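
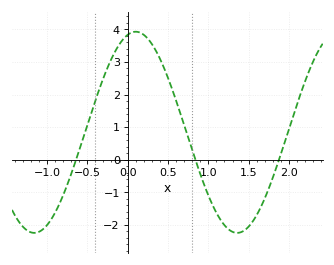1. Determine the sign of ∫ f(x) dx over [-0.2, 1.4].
positive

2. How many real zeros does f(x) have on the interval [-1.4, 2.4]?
3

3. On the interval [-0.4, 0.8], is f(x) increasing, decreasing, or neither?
neither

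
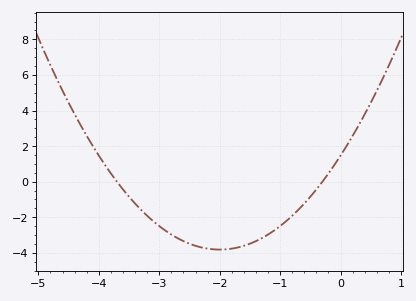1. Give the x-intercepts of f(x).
-3.7, -0.3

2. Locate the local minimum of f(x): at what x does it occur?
-2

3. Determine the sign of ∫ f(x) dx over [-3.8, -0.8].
negative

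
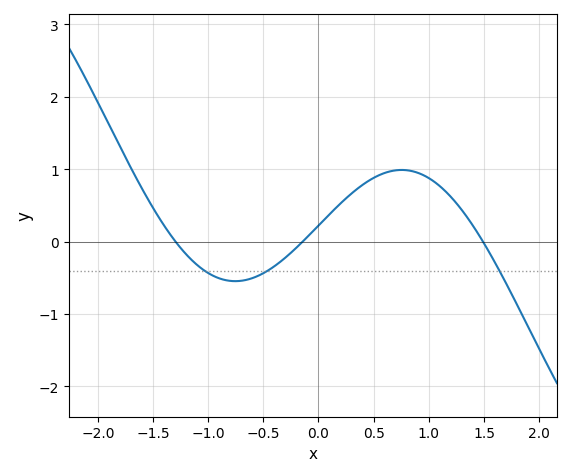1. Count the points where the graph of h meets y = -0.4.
3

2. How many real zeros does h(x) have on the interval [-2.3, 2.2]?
3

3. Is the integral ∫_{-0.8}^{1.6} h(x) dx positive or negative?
positive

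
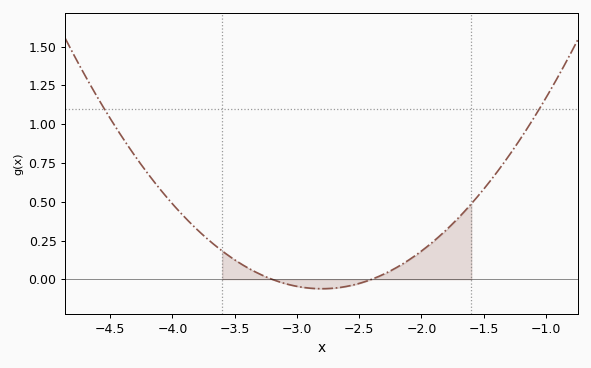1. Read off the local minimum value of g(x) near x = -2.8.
-0.06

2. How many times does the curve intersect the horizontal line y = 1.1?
2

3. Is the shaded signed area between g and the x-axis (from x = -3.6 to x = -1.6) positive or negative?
positive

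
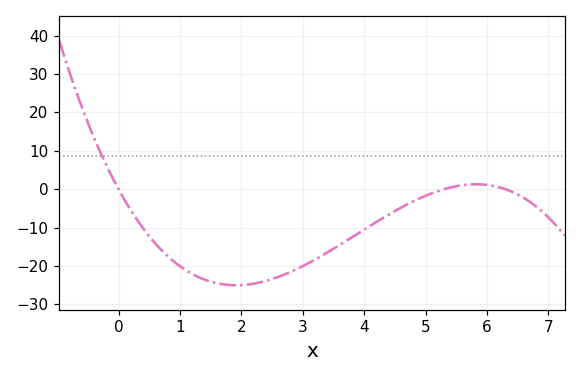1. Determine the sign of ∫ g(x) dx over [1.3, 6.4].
negative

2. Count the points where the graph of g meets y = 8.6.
1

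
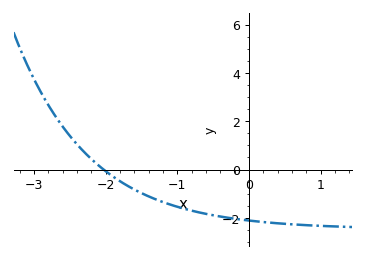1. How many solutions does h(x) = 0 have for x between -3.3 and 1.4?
1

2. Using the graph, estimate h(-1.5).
-1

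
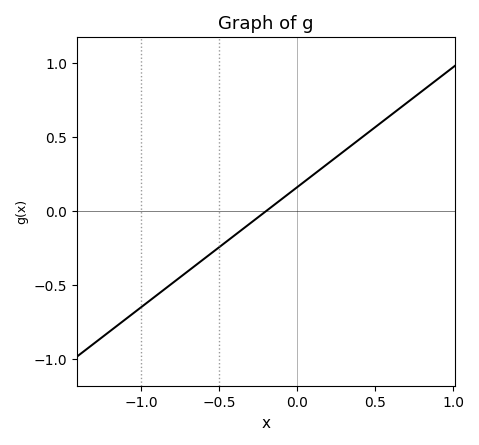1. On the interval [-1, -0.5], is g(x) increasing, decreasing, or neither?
increasing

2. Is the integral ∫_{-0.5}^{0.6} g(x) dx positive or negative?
positive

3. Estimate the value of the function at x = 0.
0.15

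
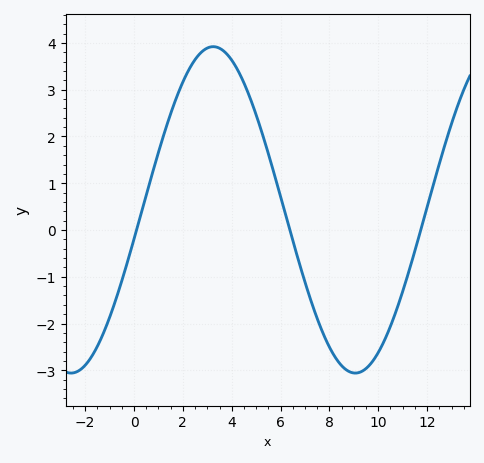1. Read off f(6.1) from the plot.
0.526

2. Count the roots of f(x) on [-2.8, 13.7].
3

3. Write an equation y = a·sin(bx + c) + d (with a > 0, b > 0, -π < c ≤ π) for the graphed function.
y = 3.49sin(0.54x - 0.18) + 0.43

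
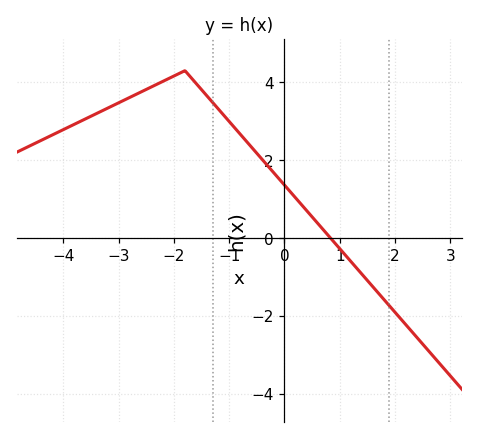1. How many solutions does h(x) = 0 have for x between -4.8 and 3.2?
1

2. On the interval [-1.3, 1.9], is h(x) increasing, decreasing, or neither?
decreasing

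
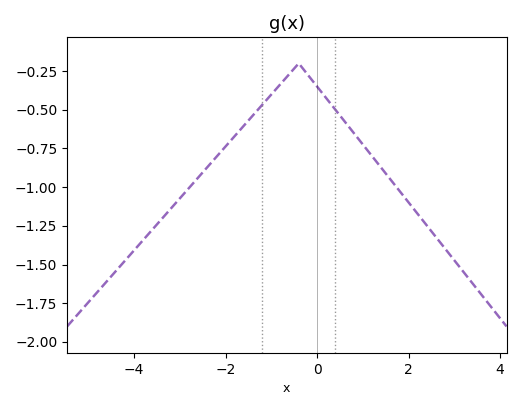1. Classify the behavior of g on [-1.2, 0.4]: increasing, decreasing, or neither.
neither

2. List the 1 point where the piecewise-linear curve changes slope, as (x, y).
(-0.4, -0.2)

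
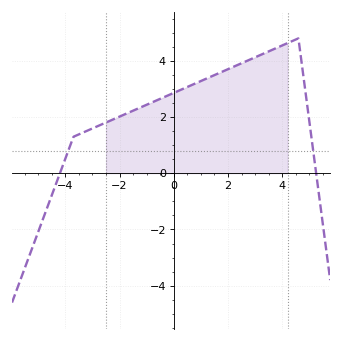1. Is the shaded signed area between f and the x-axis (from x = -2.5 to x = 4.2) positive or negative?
positive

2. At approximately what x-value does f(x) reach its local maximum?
4.6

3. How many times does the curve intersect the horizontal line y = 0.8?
2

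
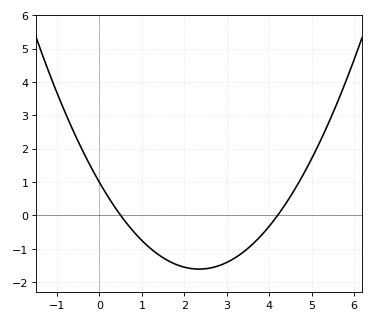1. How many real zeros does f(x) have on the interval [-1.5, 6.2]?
2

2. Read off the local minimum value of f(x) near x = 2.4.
-1.61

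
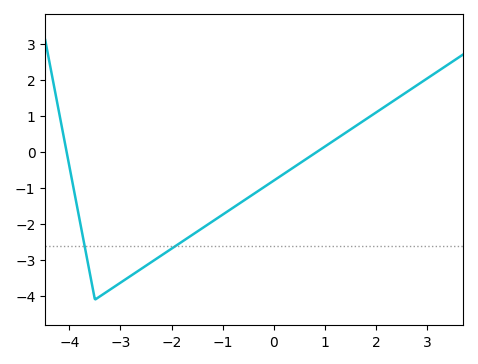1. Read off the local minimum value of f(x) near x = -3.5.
-4.1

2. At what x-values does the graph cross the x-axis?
-4, 0.8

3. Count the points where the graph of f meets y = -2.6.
2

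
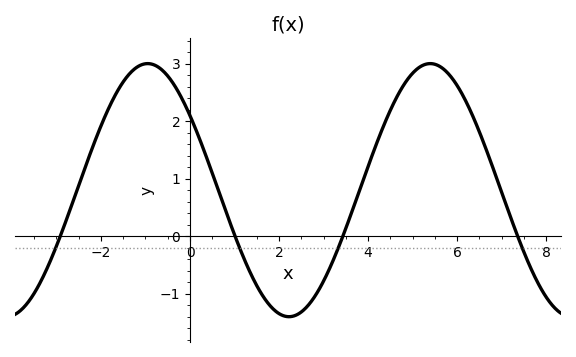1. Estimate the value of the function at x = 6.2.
2.3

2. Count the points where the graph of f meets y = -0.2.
4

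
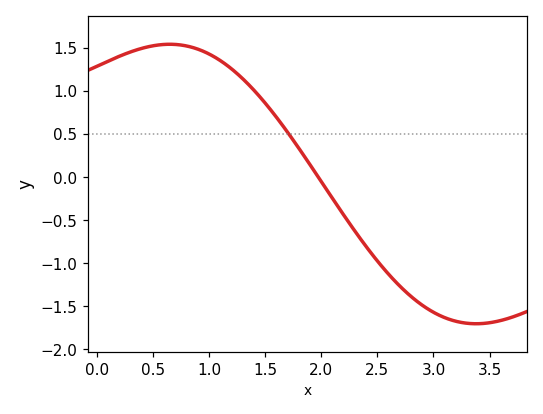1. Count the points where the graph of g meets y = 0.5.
1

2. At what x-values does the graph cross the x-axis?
1.97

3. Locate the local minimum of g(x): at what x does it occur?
3.38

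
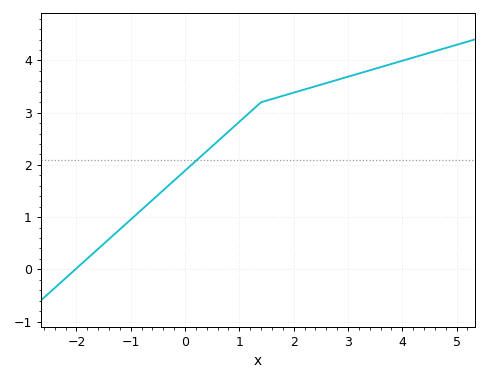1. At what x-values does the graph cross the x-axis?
-2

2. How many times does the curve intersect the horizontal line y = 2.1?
1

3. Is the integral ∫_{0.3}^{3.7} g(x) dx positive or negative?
positive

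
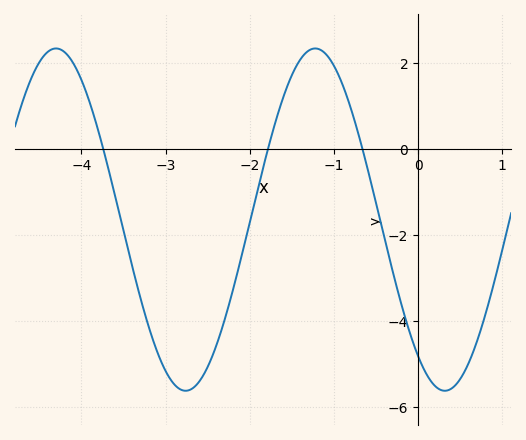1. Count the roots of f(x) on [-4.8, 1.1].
3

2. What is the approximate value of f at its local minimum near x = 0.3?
-5.6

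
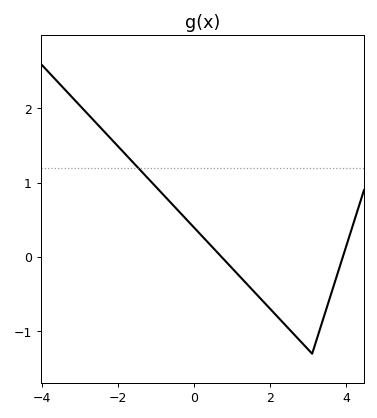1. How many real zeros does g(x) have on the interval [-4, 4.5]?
2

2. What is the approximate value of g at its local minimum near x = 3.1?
-1.3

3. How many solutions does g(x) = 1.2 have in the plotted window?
1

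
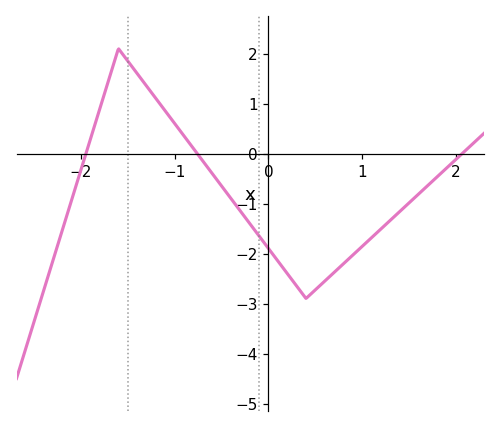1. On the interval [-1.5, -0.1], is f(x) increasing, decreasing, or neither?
decreasing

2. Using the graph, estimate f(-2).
-0.33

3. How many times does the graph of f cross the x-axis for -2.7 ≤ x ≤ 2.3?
3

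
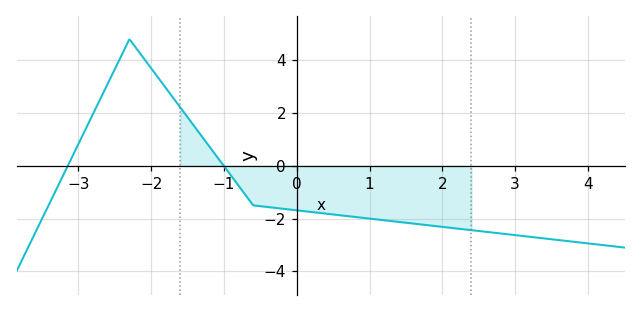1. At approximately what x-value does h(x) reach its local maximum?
-2.4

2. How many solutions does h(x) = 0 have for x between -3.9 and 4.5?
2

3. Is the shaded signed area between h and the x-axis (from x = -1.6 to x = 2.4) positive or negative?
negative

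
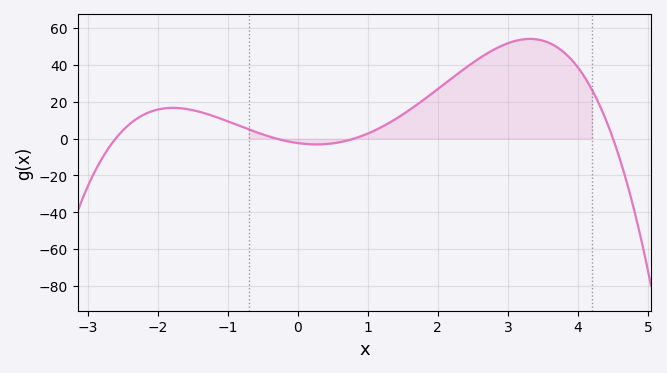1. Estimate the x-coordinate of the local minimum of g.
0.2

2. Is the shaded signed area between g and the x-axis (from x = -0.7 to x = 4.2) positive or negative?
positive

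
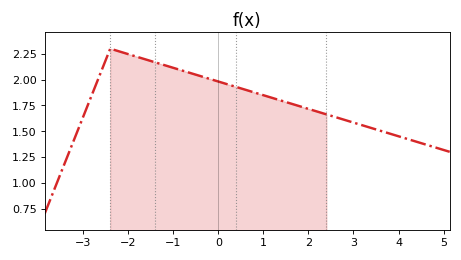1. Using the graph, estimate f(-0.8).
2.08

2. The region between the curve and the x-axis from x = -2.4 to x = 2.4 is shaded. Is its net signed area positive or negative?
positive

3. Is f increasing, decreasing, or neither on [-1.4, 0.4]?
decreasing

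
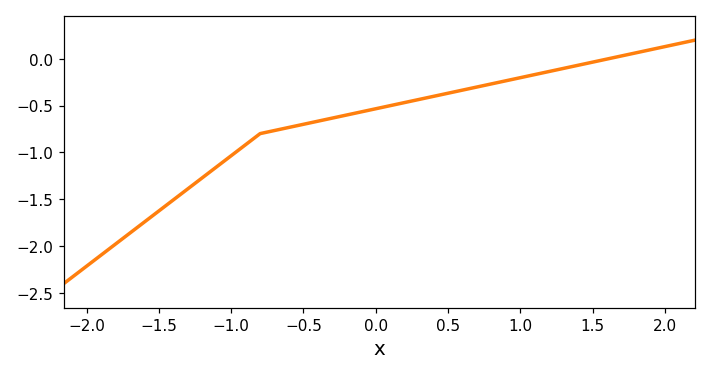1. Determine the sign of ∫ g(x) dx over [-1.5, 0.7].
negative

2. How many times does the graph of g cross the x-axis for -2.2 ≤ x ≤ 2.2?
1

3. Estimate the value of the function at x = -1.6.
-1.75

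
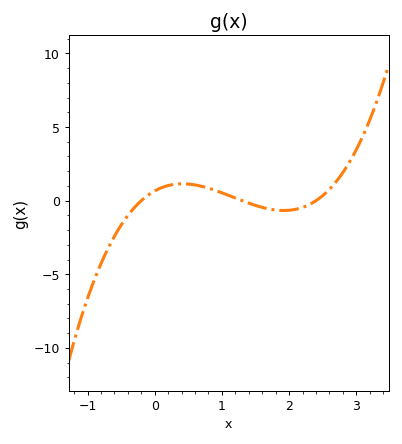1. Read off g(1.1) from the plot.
0.5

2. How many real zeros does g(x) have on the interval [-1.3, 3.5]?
3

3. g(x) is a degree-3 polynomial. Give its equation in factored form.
y = 1.06(x + 0.2)(x - 1.3)(x - 2.4)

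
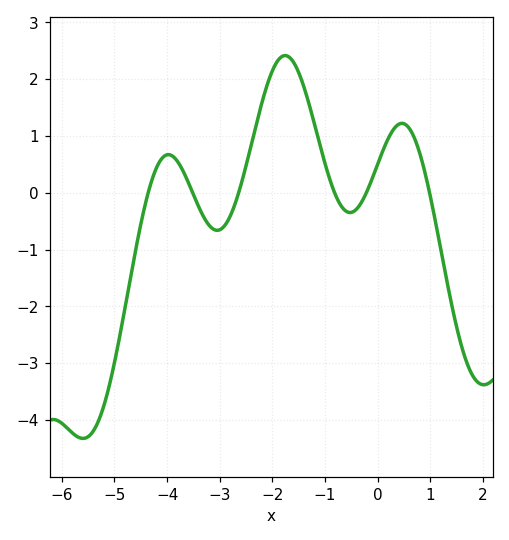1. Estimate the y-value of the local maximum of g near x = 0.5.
1.22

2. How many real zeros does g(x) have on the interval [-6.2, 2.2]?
6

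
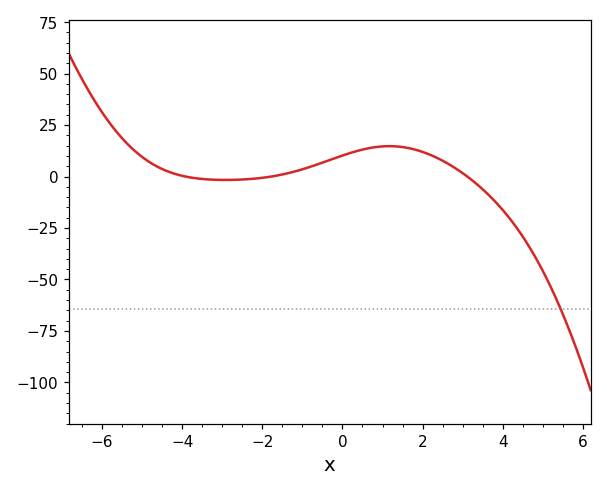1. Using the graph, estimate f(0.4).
12.6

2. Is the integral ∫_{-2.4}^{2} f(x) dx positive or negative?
positive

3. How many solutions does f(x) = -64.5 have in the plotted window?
1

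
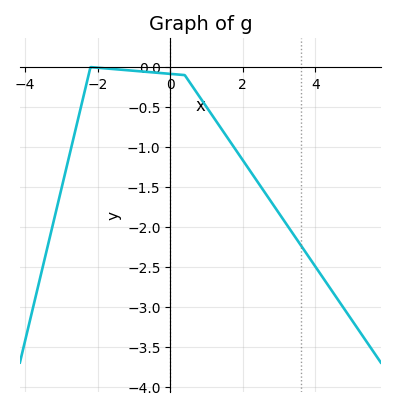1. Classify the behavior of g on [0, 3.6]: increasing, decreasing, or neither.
decreasing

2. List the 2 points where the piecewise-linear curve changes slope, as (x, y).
(-2.2, 0); (0.4, -0.1)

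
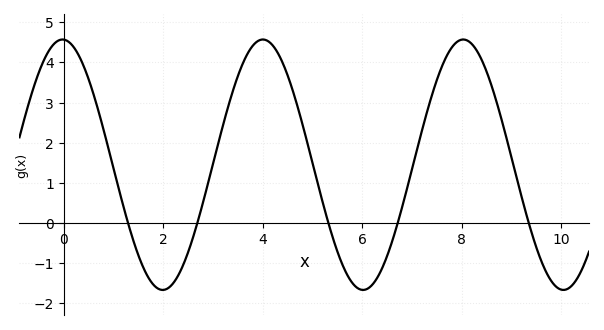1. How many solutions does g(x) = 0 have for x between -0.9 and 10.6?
5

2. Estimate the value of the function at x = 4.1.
4.53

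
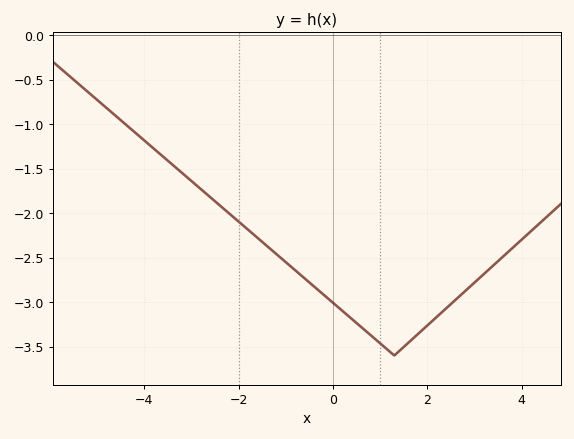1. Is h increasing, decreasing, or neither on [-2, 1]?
decreasing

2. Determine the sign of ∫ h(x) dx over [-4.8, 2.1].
negative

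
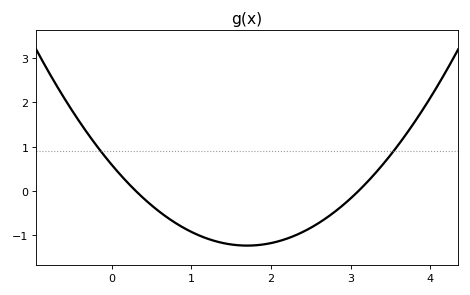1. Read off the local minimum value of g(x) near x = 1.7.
-1.23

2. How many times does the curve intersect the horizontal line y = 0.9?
2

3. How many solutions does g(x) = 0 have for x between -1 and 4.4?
2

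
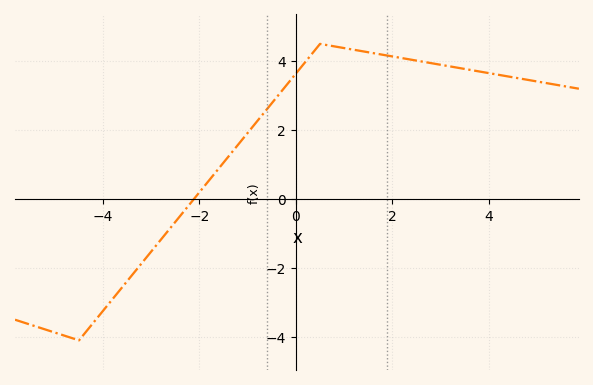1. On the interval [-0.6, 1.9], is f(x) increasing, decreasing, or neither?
neither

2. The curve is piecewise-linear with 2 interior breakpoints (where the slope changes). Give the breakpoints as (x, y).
(-4.5, -4.1); (0.5, 4.5)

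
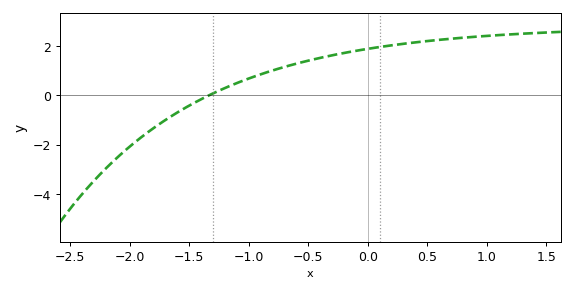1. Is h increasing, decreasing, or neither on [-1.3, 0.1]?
increasing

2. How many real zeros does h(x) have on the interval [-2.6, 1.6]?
1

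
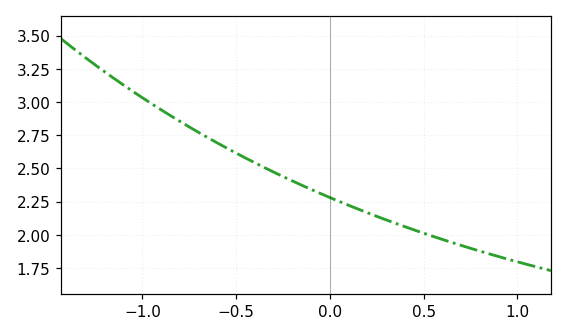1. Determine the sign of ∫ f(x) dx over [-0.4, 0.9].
positive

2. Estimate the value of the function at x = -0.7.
2.77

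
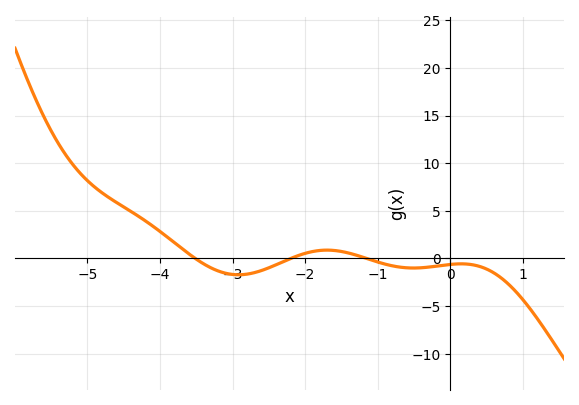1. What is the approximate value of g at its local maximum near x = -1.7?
1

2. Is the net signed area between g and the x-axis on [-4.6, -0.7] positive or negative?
positive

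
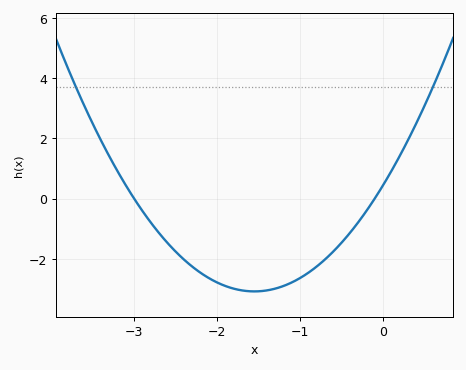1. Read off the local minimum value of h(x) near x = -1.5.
-3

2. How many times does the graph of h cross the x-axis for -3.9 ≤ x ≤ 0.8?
2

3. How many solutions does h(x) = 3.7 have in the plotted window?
2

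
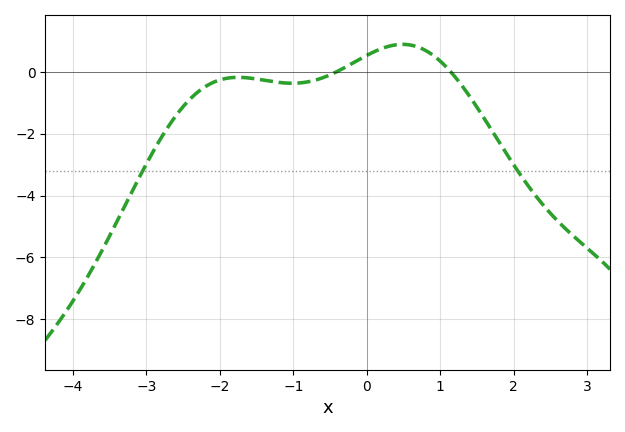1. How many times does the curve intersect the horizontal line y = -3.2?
2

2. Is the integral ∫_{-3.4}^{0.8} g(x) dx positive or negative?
negative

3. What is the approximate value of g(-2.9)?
-2.6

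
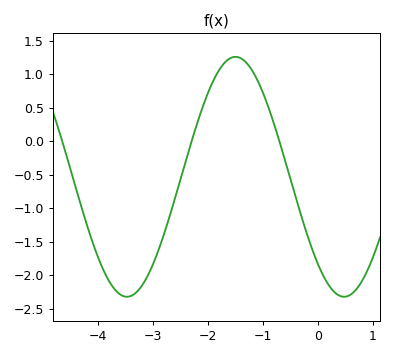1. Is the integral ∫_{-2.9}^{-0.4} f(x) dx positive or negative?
positive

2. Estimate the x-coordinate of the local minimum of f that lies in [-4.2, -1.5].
-3.48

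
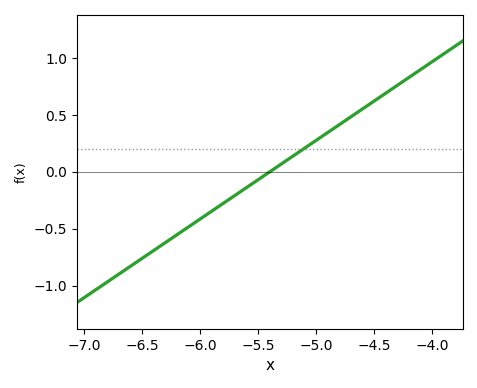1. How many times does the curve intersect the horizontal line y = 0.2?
1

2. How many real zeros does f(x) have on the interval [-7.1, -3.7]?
1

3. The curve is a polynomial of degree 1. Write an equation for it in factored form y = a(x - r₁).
y = 0.69(x + 5.4)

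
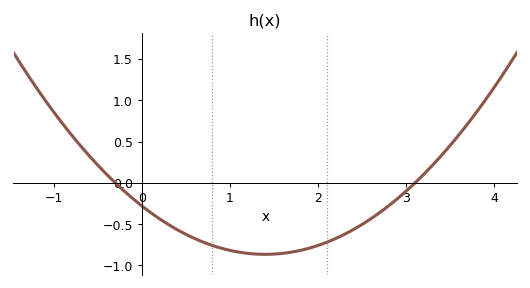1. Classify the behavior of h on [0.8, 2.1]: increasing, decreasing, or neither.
neither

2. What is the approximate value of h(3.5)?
0.456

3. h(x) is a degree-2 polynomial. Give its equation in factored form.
y = 0.3(x + 0.3)(x - 3.1)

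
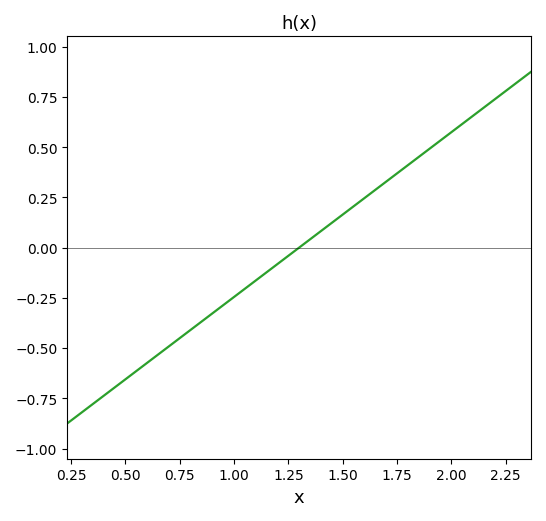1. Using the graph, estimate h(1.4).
0.1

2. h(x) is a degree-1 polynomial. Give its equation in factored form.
y = 0.82(x - 1.3)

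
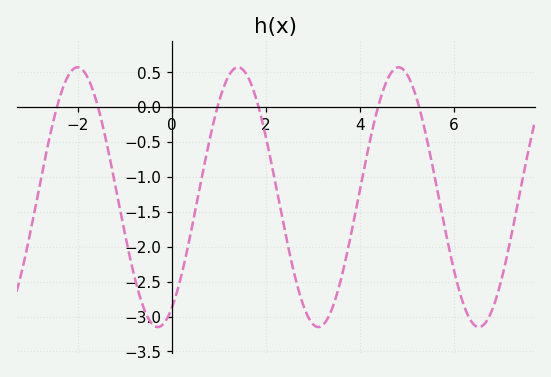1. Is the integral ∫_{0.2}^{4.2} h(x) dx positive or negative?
negative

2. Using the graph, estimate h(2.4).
-1.75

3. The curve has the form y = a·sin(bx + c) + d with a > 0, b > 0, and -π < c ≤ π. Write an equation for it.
y = 1.86sin(1.8x - 1) - 1.29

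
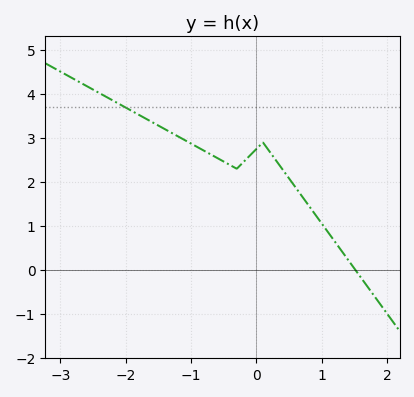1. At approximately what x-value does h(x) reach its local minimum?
-0.3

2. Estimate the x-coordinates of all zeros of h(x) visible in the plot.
1.51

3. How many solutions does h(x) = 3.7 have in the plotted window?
1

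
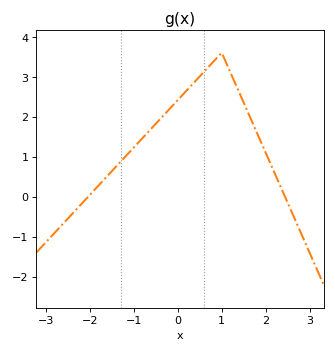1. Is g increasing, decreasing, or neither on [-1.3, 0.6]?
increasing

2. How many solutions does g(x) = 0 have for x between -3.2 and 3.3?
2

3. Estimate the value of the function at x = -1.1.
1.11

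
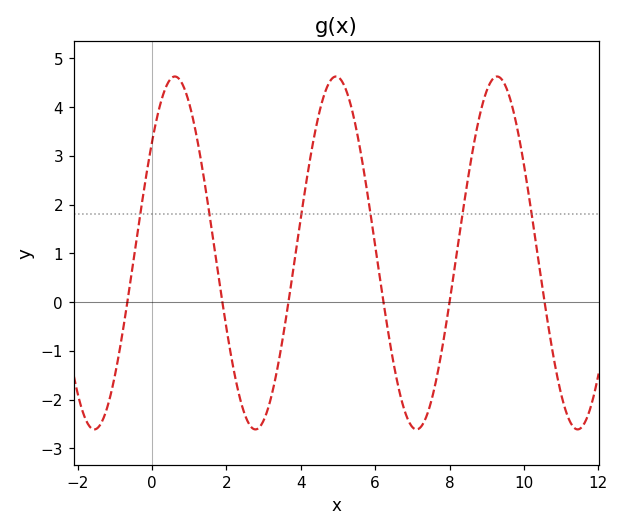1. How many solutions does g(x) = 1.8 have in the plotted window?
6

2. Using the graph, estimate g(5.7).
2.68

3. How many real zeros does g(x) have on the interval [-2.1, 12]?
6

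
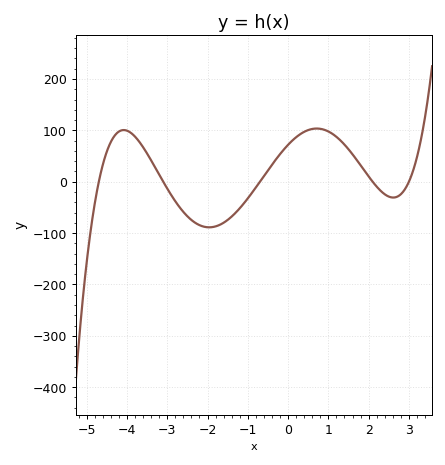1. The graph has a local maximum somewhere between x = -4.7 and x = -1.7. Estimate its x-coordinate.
-4.08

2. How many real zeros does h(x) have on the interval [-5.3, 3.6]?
5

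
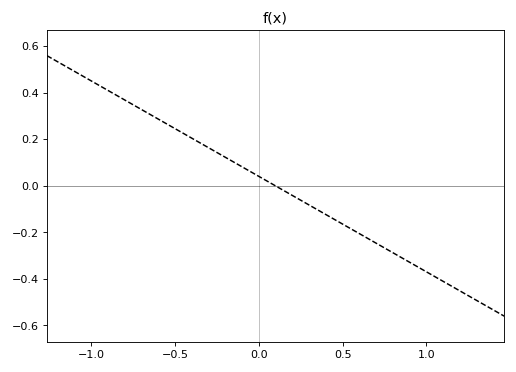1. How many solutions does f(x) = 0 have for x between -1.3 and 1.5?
1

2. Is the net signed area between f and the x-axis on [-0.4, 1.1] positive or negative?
negative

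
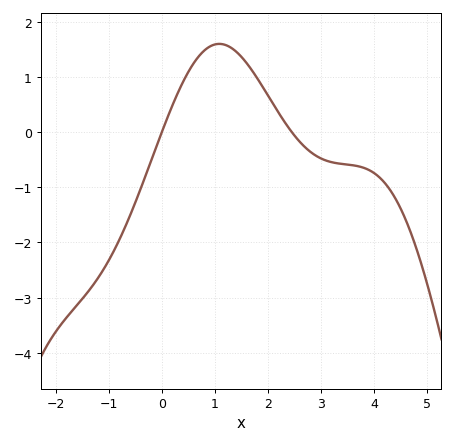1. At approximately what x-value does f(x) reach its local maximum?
1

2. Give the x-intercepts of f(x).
0, 2.4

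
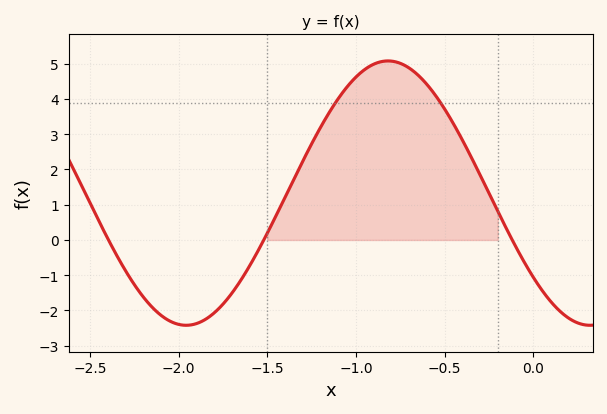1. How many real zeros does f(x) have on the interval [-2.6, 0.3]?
3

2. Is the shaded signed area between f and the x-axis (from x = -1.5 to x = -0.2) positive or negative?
positive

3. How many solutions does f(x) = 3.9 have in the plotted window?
2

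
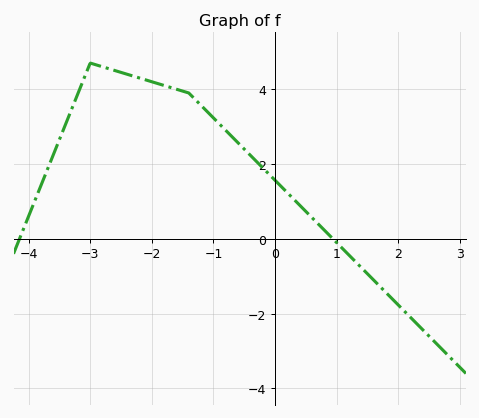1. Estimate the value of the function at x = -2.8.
4.6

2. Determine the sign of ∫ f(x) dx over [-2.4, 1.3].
positive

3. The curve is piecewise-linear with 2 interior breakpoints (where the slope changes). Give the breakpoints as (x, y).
(-3, 4.7); (-1.4, 3.9)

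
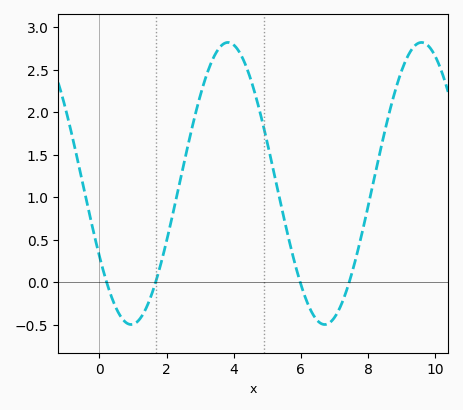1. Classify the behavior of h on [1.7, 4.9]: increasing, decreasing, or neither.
neither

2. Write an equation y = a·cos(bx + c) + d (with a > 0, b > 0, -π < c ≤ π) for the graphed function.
y = 1.66cos(1.09x + 2.11) + 1.16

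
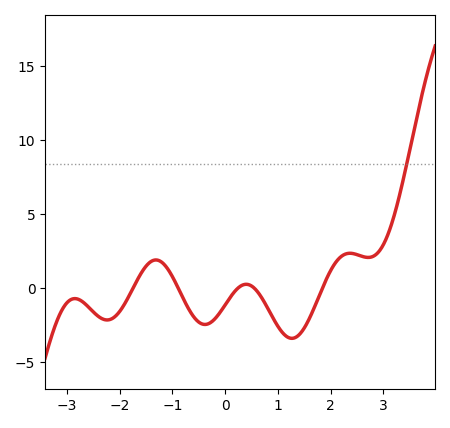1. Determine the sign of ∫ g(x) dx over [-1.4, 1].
negative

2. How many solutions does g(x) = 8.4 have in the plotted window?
1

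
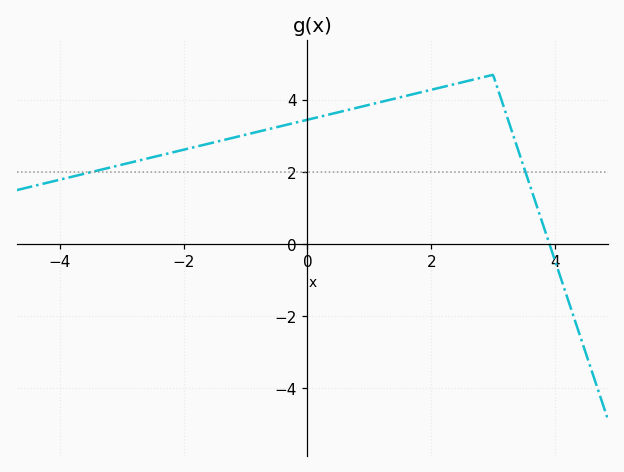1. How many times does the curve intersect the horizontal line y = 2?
2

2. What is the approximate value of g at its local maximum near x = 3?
4.6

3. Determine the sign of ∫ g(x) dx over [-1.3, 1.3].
positive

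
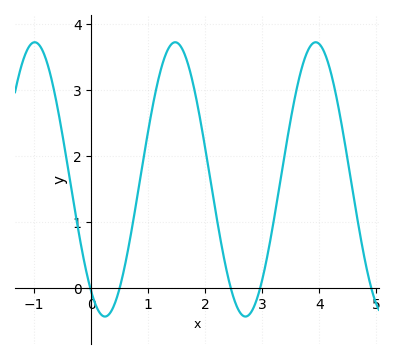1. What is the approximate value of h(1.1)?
2.86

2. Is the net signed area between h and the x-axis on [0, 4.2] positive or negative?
positive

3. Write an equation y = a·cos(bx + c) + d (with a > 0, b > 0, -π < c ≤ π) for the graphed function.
y = 2.08cos(2.55x + 2.53) + 1.65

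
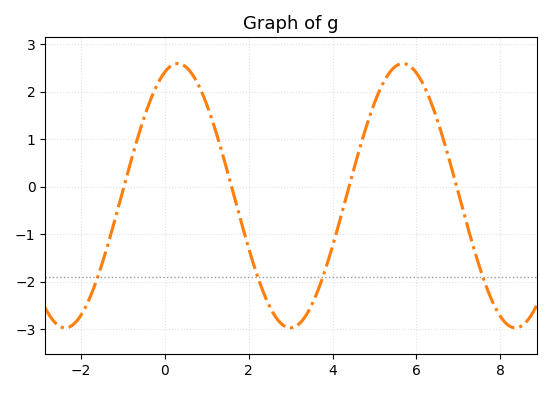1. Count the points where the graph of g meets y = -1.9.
4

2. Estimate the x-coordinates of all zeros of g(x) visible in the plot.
-0.976, 1.59, 4.39, 6.96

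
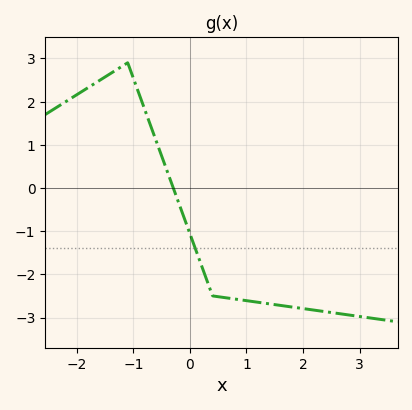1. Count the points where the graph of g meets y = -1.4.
1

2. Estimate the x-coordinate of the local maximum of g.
-1.1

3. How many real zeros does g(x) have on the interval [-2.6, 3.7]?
1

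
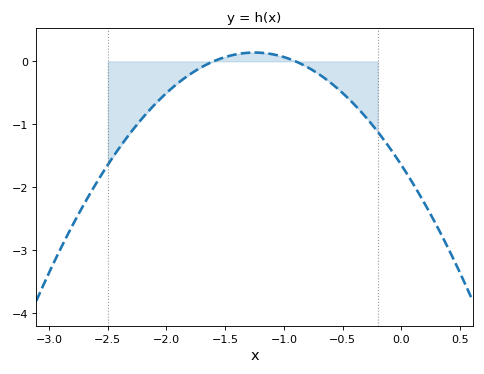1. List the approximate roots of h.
-1.6, -0.9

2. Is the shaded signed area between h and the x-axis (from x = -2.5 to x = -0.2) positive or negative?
negative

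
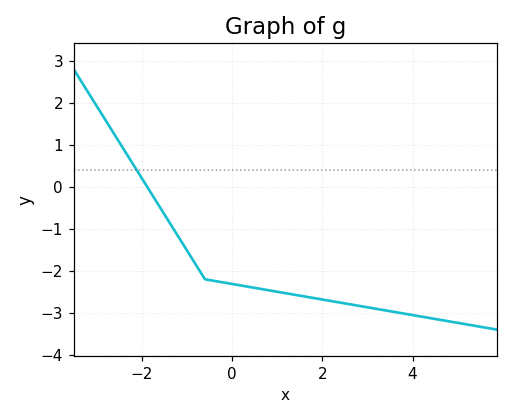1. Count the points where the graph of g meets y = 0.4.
1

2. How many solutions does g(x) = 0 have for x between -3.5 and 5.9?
1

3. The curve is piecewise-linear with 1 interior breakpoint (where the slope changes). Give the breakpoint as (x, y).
(-0.6, -2.2)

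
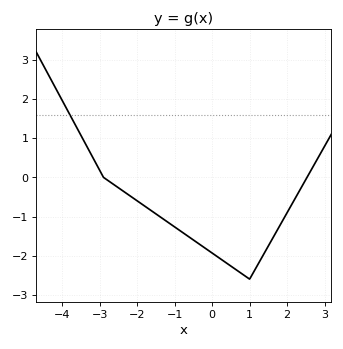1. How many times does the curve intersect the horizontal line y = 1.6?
1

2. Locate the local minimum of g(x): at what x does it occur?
1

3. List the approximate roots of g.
-2.8, 2.6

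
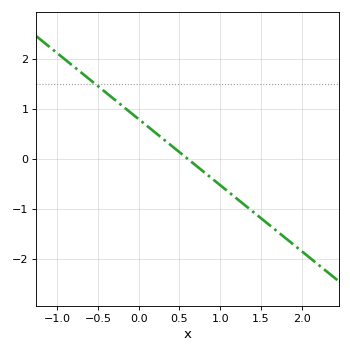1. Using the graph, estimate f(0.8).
-0.3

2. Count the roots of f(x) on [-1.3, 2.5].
1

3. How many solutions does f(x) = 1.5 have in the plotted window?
1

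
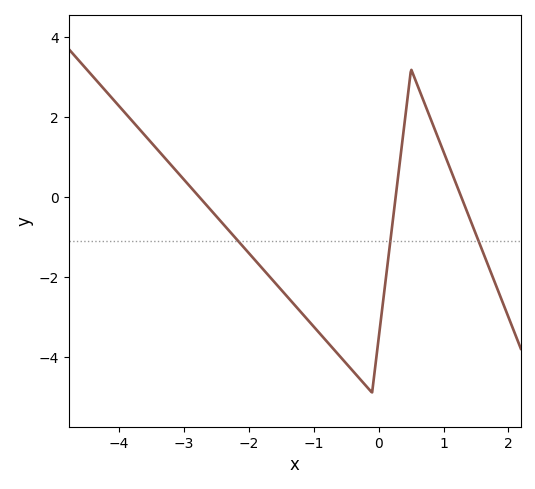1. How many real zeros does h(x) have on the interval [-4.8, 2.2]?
3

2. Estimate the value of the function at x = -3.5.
1.36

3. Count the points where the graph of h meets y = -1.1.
3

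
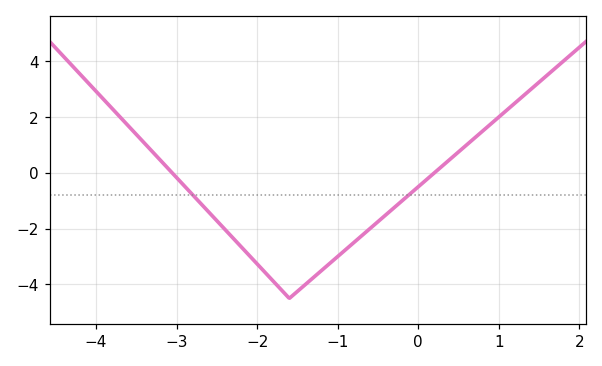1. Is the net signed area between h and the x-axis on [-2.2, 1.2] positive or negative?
negative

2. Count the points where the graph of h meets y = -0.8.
2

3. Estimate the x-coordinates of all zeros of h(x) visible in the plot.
-3.1, 0.2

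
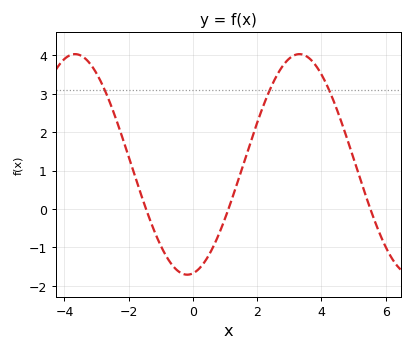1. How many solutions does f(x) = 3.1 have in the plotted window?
3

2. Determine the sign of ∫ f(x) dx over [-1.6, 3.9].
positive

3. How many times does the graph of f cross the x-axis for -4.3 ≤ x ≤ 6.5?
3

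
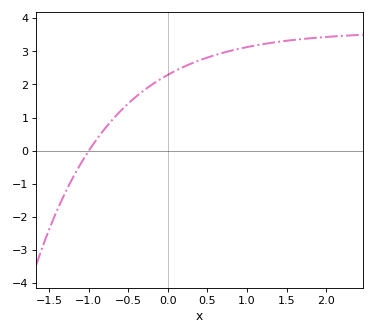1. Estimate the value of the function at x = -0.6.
1.19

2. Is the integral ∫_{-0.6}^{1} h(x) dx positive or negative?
positive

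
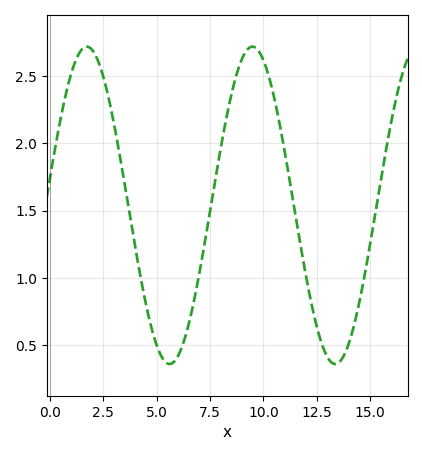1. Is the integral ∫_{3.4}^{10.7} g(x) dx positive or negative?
positive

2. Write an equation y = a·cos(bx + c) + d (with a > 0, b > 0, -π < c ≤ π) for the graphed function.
y = 1.18cos(0.81x - 1.4) + 1.54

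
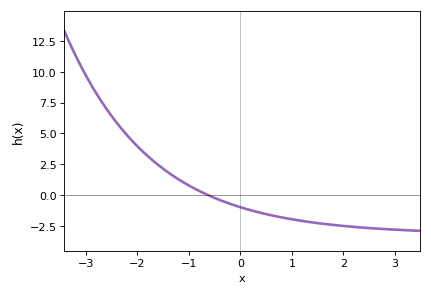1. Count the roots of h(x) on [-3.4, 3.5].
1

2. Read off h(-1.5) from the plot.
2.2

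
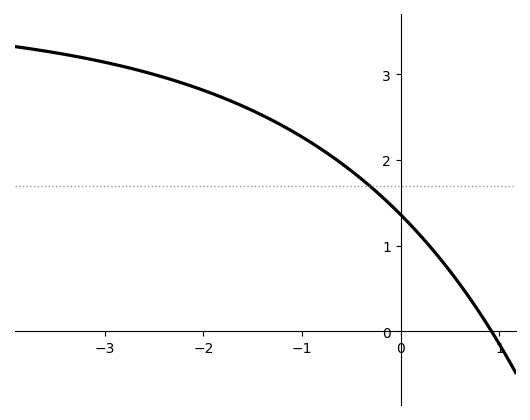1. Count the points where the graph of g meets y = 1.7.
1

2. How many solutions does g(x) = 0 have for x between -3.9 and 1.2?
1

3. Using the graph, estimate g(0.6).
0.5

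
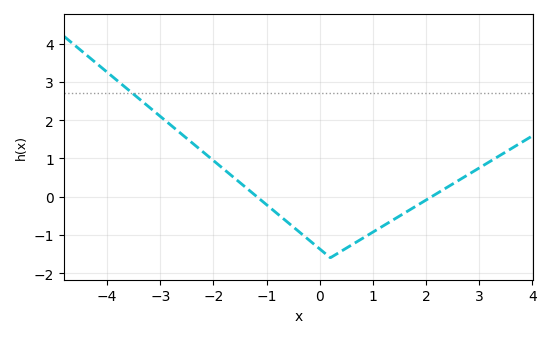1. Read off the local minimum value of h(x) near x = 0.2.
-1.6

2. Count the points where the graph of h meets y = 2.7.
1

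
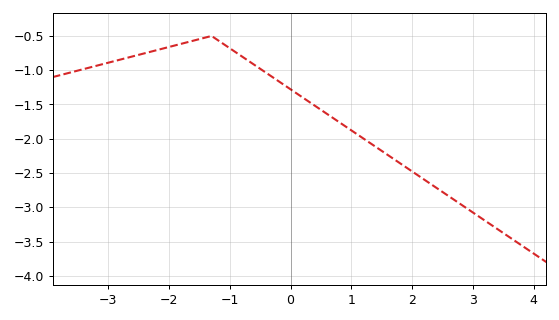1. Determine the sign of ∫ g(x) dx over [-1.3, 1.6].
negative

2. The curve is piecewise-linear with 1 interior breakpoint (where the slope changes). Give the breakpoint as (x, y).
(-1.3, -0.5)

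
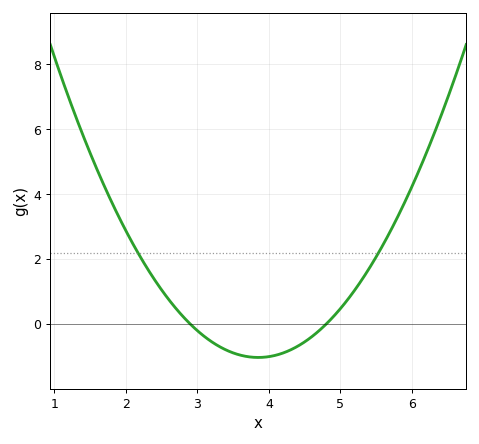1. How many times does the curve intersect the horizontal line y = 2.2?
2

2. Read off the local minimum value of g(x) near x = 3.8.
-1.03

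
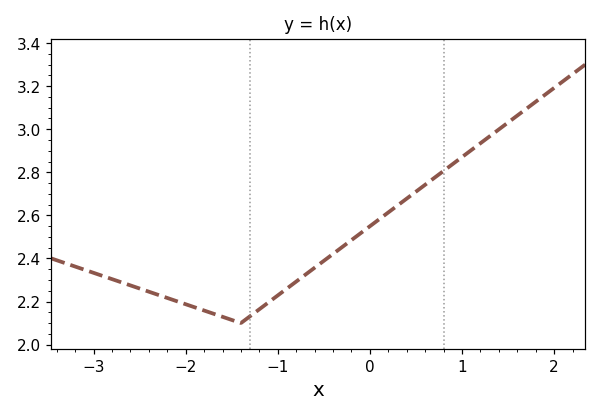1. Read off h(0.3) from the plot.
2.64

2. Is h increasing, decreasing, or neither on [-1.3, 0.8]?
increasing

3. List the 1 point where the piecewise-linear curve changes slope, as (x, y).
(-1.4, 2.1)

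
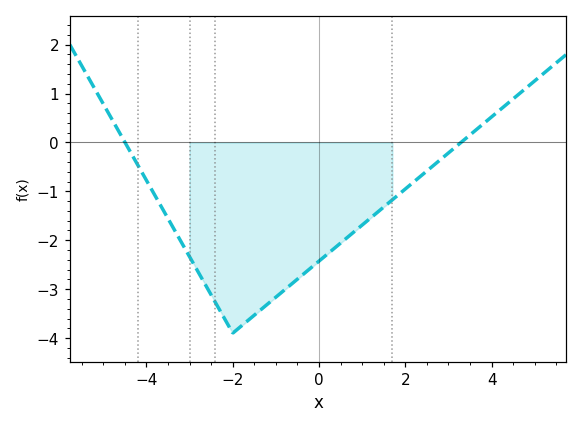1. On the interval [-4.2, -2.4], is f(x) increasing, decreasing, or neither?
decreasing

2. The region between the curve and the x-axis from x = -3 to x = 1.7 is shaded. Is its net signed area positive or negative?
negative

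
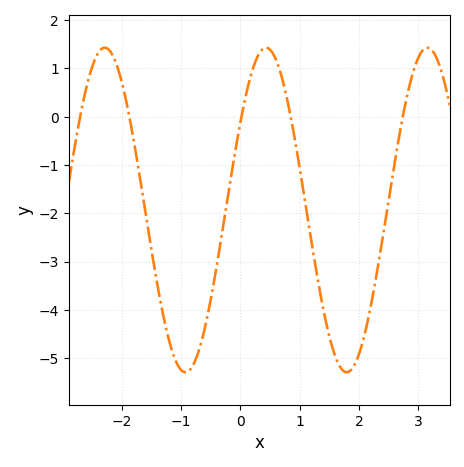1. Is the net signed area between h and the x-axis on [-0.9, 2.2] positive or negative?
negative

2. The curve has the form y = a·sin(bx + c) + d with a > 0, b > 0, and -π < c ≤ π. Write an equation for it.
y = 3.36sin(2.3x + 0.57) - 1.93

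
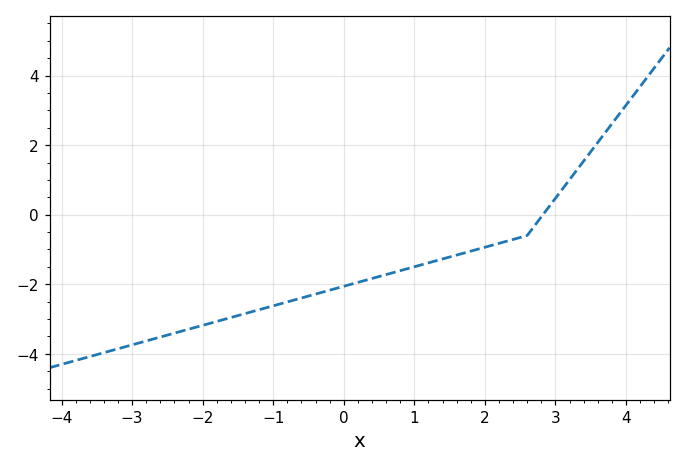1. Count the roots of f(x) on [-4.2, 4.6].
1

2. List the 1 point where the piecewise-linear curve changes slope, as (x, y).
(2.6, -0.6)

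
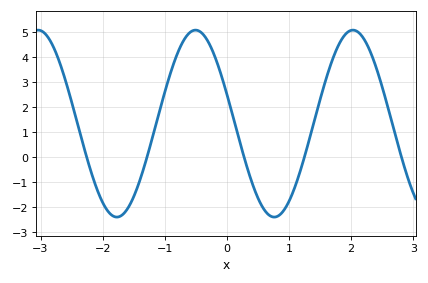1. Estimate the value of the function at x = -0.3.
4.6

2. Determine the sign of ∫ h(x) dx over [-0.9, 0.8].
positive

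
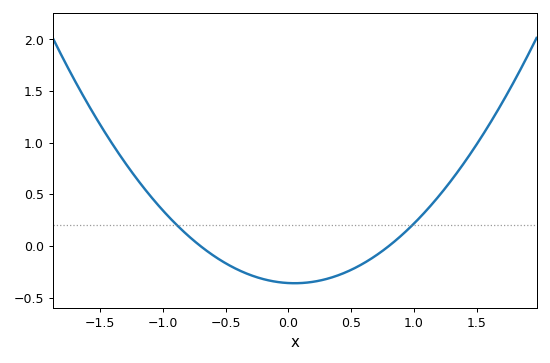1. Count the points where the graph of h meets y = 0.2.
2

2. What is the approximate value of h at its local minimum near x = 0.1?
-0.35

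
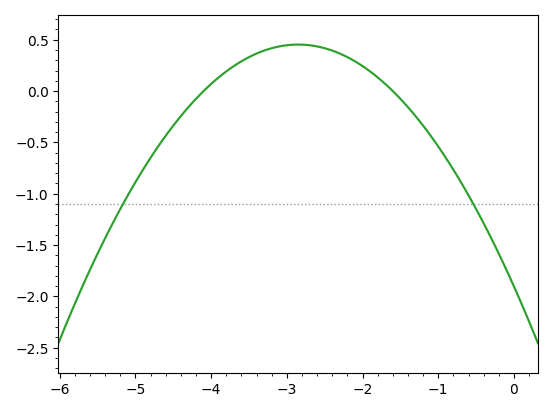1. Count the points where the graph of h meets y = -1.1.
2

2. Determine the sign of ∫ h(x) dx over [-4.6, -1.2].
positive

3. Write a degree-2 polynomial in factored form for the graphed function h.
y = -0.29(x + 4.1)(x + 1.6)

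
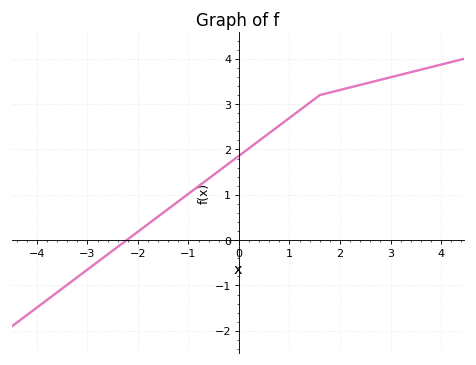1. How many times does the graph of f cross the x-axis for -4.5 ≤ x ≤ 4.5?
1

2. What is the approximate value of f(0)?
1.9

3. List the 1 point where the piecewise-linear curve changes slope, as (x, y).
(1.6, 3.2)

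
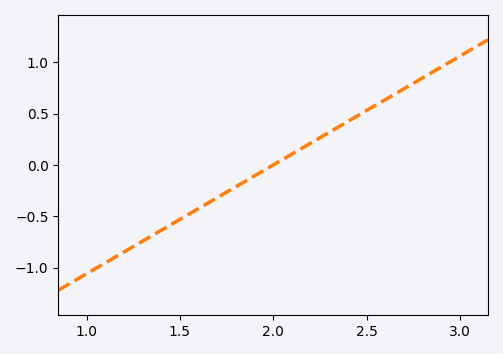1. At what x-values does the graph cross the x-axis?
2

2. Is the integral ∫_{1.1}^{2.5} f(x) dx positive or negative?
negative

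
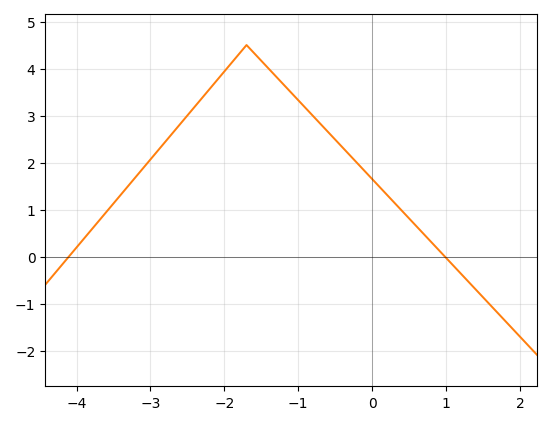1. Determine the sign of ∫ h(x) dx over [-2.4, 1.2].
positive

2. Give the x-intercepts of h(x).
-4.1, 0.983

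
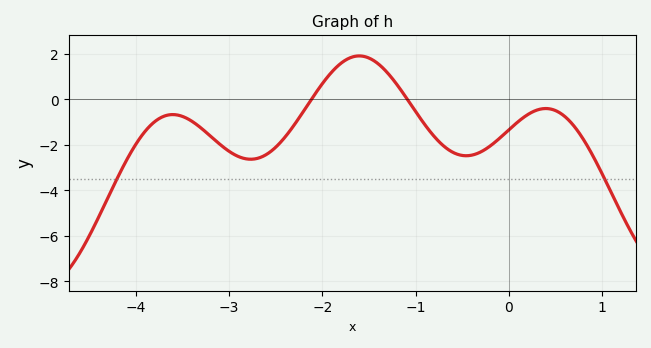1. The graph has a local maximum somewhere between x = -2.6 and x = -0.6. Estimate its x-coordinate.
-1.61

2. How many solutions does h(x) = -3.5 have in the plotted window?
2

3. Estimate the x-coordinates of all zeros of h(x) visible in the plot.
-2.12, -1.09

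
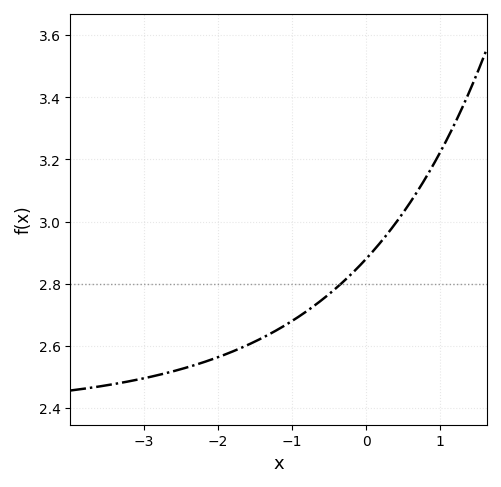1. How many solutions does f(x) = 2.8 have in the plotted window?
1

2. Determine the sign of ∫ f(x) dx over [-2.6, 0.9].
positive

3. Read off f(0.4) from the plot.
3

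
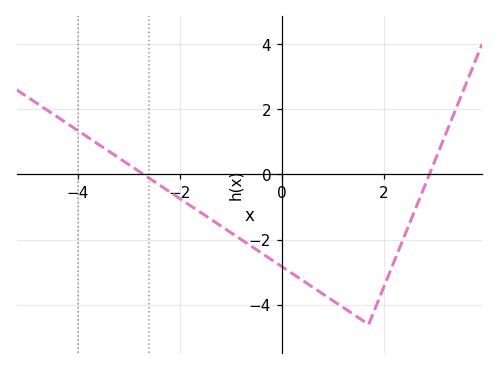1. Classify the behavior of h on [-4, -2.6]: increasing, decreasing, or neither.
decreasing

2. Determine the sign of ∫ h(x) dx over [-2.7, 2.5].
negative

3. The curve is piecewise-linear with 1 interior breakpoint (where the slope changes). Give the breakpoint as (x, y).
(1.7, -4.6)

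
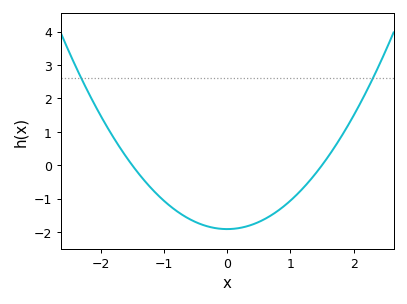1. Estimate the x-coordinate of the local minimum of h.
0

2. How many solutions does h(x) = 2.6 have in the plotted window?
2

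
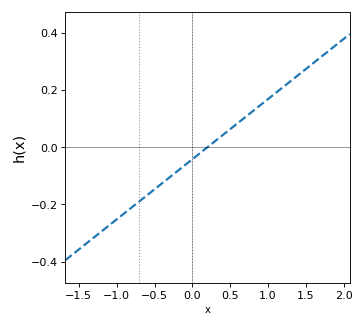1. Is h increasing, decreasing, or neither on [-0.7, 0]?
increasing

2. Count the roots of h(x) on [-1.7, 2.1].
1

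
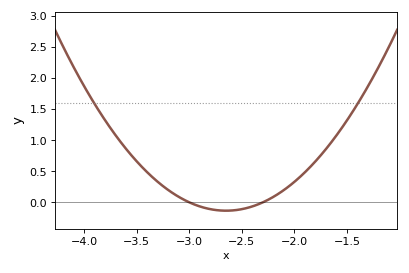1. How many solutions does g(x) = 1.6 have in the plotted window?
2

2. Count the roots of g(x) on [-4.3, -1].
2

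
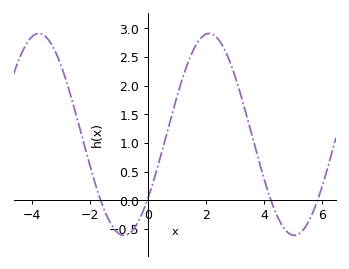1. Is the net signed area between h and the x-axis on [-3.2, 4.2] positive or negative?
positive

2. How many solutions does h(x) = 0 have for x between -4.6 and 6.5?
4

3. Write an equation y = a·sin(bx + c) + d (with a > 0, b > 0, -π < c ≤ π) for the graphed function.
y = 1.76sin(1.1x - 0.68) + 1.15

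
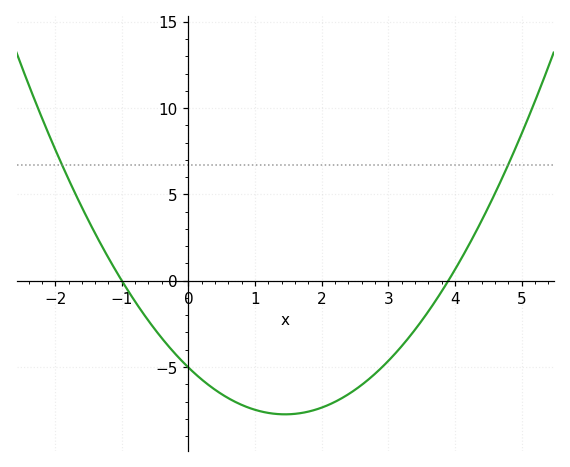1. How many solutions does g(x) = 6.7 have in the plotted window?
2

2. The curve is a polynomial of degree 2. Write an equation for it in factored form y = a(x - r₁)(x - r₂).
y = 1.29(x + 1)(x - 3.9)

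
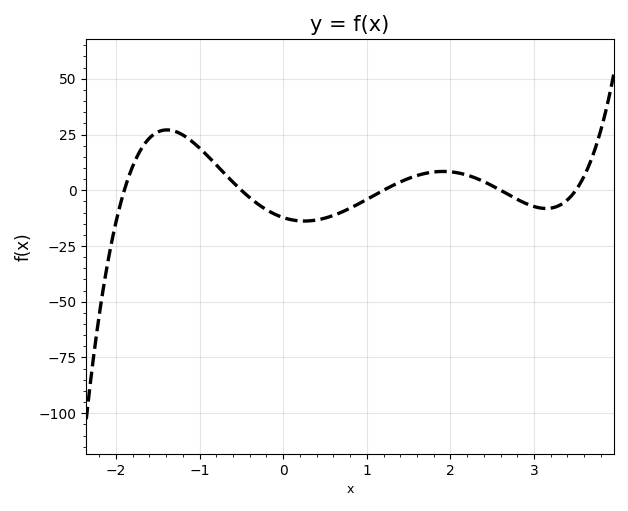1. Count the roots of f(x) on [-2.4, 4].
5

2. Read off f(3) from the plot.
-8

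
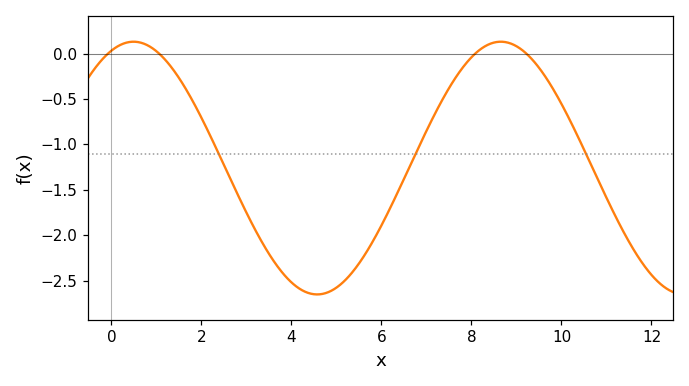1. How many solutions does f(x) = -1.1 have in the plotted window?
3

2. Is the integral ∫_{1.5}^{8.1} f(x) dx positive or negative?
negative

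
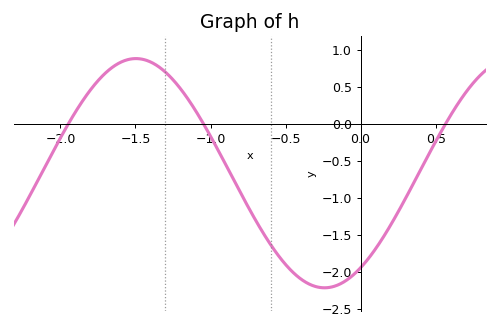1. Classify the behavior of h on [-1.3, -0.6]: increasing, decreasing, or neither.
decreasing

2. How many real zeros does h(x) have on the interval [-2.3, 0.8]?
3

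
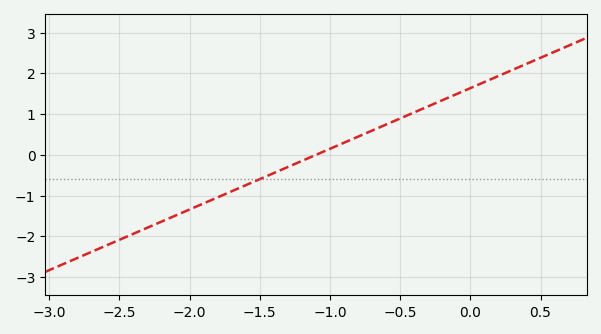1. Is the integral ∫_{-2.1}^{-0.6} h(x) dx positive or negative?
negative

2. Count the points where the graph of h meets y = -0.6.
1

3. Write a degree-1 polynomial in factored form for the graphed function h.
y = 1.49(x + 1.1)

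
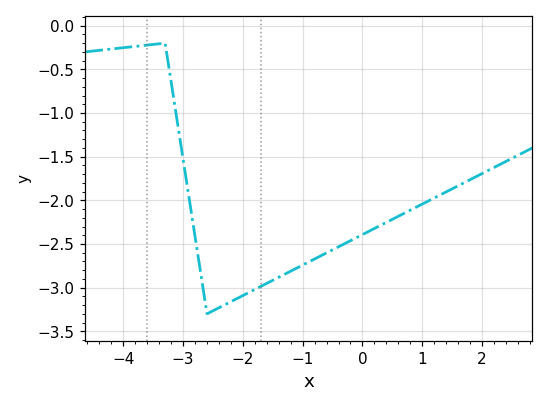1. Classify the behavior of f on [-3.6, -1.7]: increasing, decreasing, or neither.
neither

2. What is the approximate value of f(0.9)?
-2.08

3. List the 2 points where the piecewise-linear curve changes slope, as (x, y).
(-3.3, -0.2); (-2.6, -3.3)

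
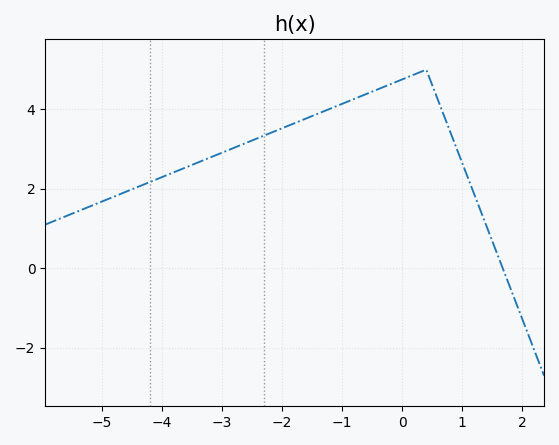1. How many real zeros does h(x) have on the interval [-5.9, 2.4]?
1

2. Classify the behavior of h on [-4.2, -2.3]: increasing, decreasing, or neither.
increasing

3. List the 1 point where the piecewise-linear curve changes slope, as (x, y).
(0.4, 5)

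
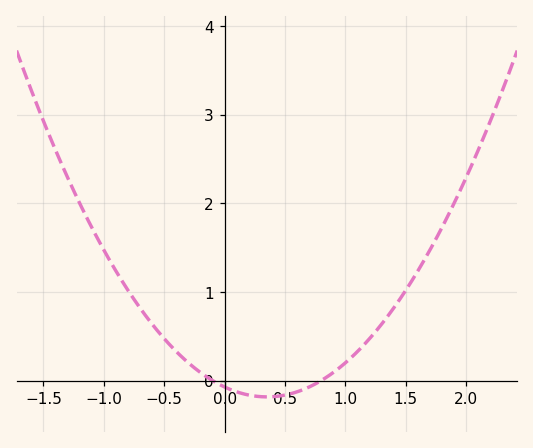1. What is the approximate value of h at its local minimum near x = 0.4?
-0.2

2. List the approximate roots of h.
-0.1, 0.8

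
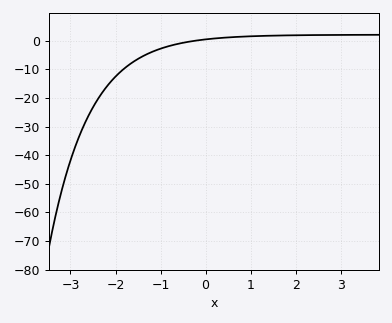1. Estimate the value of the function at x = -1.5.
-6.36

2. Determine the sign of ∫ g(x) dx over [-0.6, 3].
positive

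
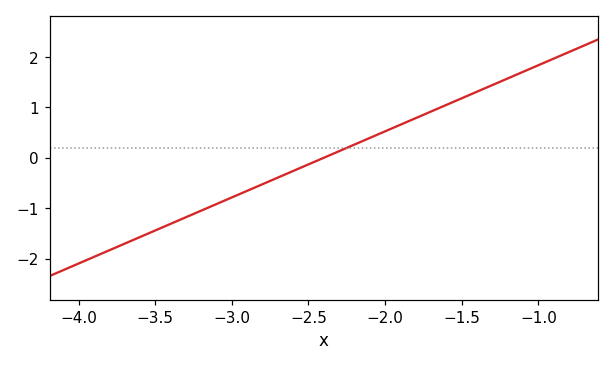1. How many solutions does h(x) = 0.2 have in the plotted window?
1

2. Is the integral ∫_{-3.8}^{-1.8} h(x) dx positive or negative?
negative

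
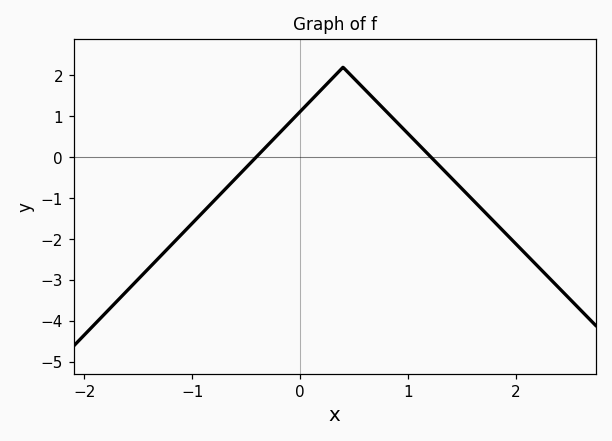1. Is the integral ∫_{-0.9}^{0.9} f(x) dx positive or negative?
positive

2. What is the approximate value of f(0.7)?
1.39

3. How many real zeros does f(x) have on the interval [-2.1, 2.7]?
2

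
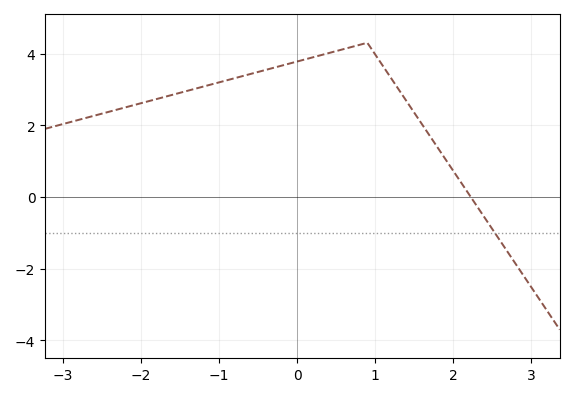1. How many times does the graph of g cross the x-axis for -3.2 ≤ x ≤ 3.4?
1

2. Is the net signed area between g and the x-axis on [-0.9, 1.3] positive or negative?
positive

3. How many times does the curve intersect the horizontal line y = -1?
1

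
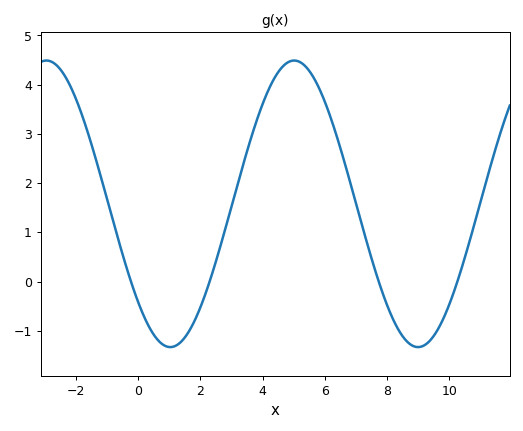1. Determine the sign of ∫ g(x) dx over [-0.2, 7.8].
positive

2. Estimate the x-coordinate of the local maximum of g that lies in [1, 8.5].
5.02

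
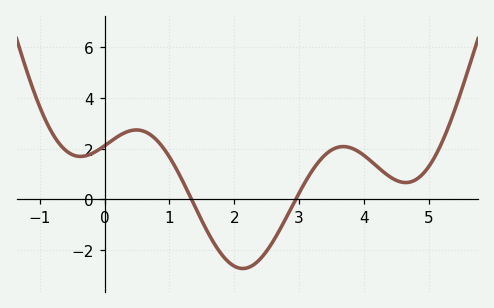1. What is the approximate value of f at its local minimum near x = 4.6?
0.665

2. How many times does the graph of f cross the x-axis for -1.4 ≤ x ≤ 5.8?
2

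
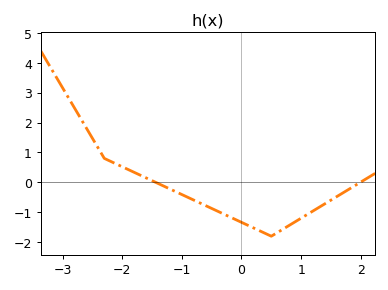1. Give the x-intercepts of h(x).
-1.4, 2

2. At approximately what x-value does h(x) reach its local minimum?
0.5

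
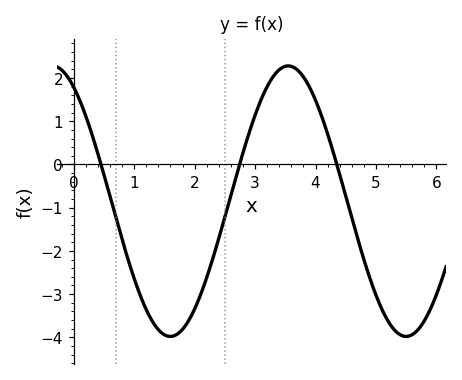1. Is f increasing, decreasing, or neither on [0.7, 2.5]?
neither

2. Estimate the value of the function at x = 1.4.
-3.82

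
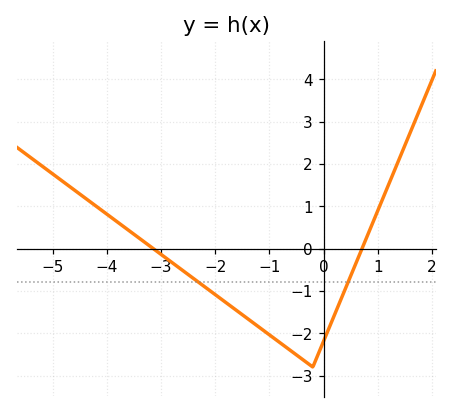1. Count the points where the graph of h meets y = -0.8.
2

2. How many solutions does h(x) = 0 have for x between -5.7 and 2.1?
2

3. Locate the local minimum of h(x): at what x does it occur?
-0.202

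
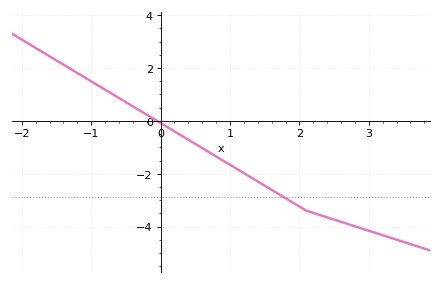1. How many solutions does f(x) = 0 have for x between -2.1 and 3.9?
1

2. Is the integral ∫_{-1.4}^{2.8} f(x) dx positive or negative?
negative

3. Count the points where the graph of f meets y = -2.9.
1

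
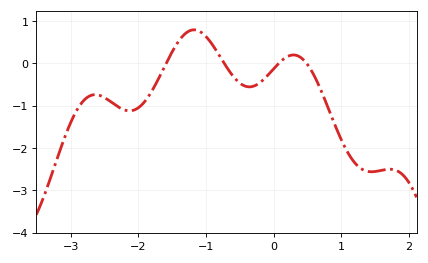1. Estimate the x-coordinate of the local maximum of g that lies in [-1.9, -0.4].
-1.17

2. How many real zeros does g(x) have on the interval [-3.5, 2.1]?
4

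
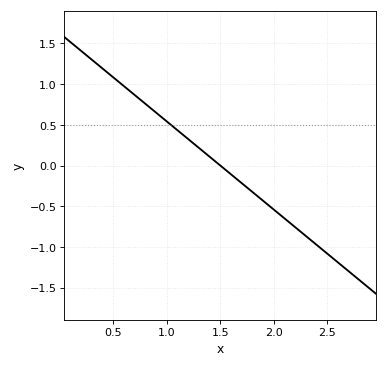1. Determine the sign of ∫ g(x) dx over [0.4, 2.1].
positive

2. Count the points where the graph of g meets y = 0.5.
1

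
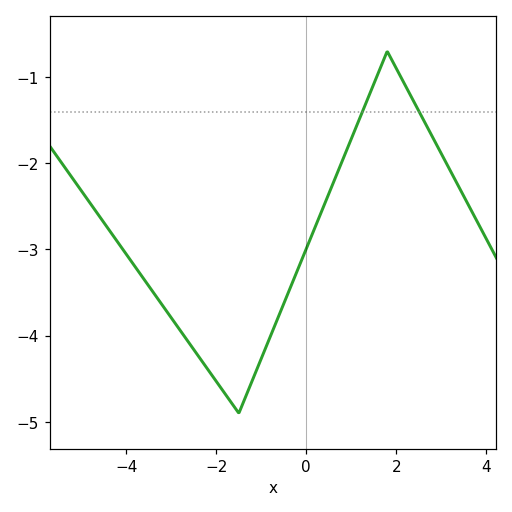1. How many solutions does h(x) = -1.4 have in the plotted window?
2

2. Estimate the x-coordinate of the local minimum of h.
-1.5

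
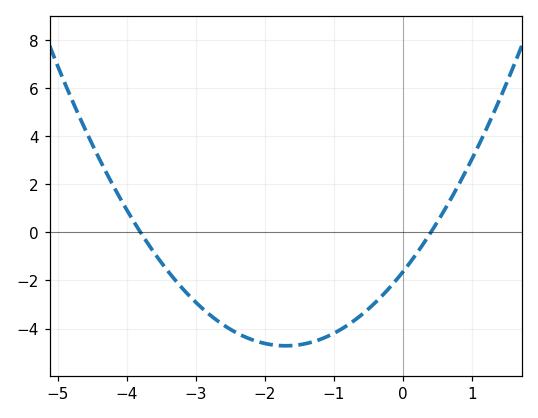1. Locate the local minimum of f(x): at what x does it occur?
-1.7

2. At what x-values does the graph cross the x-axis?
-3.8, 0.4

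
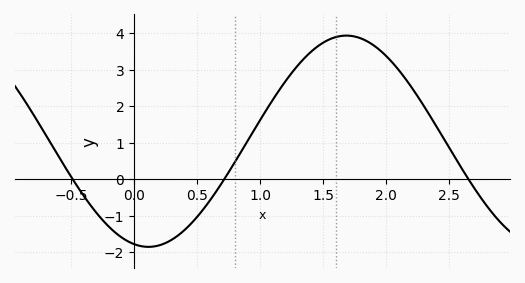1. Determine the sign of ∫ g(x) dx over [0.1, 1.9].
positive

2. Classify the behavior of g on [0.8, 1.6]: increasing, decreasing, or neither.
increasing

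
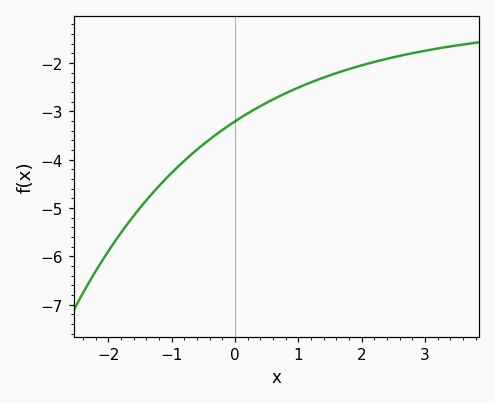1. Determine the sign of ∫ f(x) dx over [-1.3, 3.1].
negative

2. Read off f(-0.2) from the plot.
-3.4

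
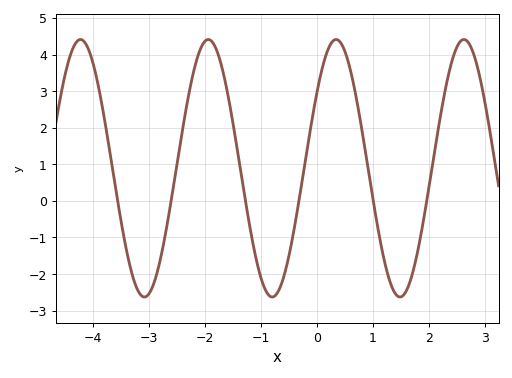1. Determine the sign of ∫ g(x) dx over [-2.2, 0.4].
positive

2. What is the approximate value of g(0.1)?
3.6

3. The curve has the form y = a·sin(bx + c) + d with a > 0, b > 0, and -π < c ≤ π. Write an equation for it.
y = 3.52sin(2.8x + 0.62) + 0.89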